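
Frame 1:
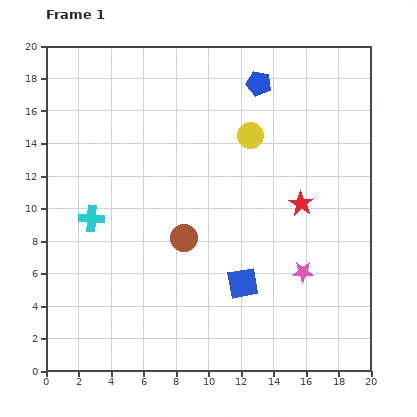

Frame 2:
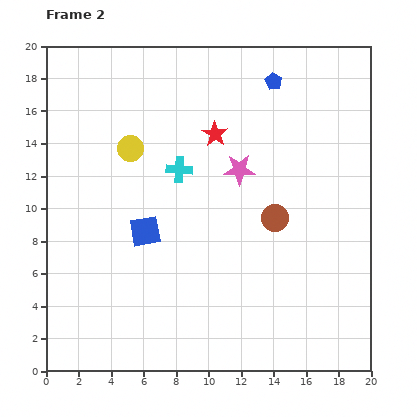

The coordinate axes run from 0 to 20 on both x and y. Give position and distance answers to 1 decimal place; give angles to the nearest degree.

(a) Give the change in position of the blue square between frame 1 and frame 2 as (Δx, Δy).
(-6.0, 3.2)

The blue square was at (12.1, 5.4) in frame 1 and (6.1, 8.6) in frame 2.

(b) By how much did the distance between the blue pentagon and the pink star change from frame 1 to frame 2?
-6.1

Distance in frame 1: 11.9. Distance in frame 2: 5.8.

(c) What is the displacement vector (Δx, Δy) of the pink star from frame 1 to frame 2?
(-3.9, 6.3)

The pink star was at (15.8, 6.1) in frame 1 and (11.9, 12.4) in frame 2.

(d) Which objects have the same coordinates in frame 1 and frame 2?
none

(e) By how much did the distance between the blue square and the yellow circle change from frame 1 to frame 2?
-3.9

Distance in frame 1: 9.1. Distance in frame 2: 5.2.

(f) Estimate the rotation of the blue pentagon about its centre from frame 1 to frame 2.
17° clockwise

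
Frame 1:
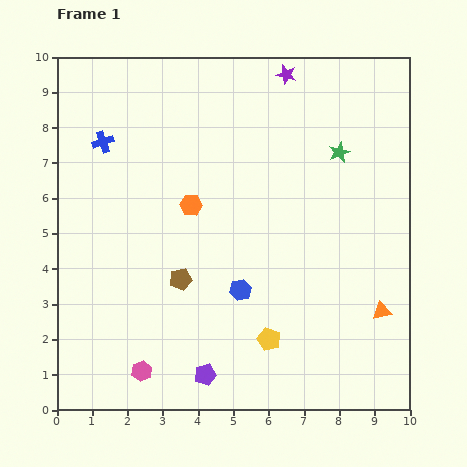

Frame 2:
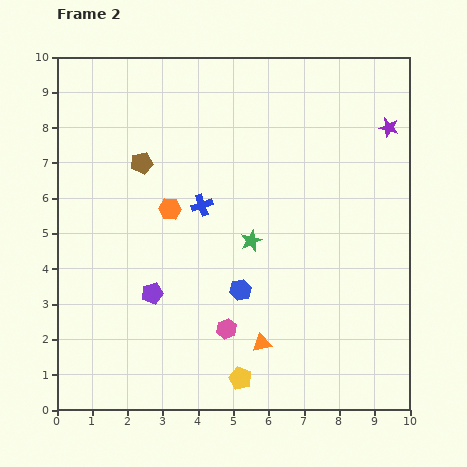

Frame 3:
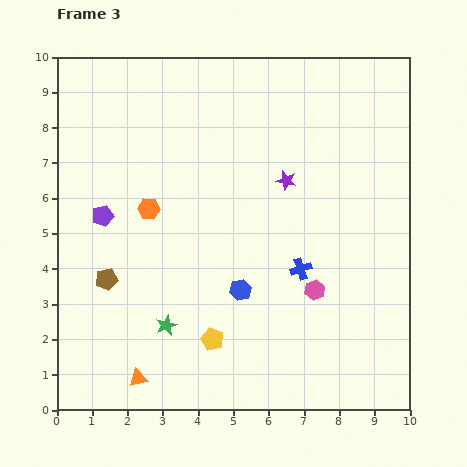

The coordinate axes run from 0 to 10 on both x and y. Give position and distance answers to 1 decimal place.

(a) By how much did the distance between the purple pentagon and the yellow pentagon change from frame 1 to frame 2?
+1.4

Distance in frame 1: 2.1. Distance in frame 2: 3.5.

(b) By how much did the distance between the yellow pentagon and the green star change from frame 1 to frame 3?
-4.3

Distance in frame 1: 5.7. Distance in frame 3: 1.4.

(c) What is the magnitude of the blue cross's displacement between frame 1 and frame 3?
6.7

The blue cross moved from (1.3, 7.6) to (6.9, 4.0), a distance of √(5.6² + 3.6²) ≈ 6.7.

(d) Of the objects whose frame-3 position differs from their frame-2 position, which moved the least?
the orange hexagon

(moved 0.6)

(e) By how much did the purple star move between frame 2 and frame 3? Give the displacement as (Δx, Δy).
(-2.9, -1.5)

The purple star was at (9.4, 8.0) in frame 2 and (6.5, 6.5) in frame 3.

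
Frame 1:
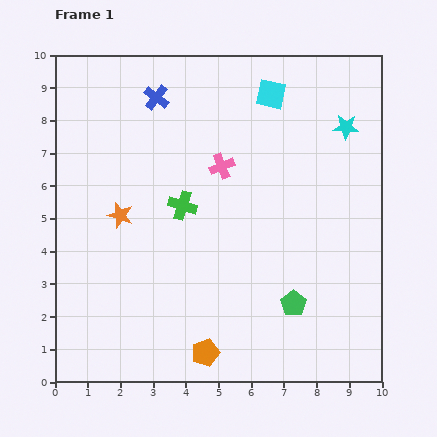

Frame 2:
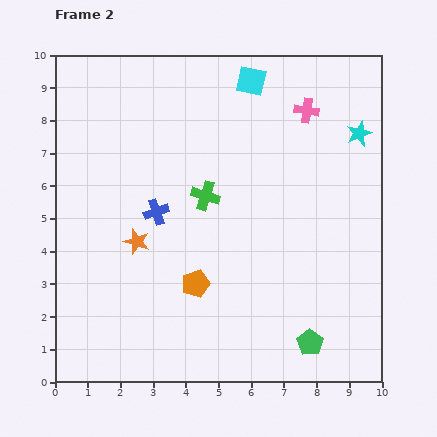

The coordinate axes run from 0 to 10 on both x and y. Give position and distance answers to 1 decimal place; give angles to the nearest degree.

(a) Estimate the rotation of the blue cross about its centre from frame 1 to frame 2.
34° clockwise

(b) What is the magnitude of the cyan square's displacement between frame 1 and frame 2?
0.7

The cyan square moved from (6.6, 8.8) to (6.0, 9.2), a distance of √(0.6² + 0.4²) ≈ 0.7.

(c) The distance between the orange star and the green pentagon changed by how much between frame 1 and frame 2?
+0.2

Distance in frame 1: 5.9. Distance in frame 2: 6.1.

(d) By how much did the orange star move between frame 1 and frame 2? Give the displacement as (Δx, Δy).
(0.5, -0.8)

The orange star was at (2.0, 5.1) in frame 1 and (2.5, 4.3) in frame 2.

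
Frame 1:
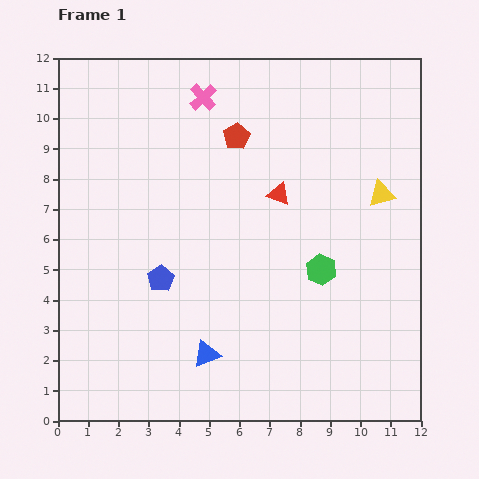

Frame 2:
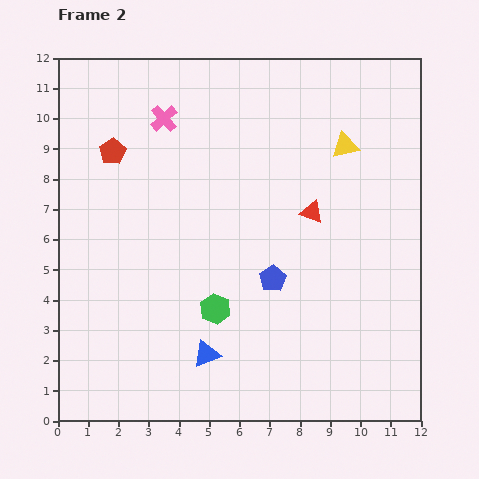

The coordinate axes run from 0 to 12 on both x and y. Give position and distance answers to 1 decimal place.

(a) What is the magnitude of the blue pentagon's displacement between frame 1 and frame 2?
3.7

The blue pentagon moved from (3.4, 4.7) to (7.1, 4.7), a distance of √(3.7² + 0.0²) ≈ 3.7.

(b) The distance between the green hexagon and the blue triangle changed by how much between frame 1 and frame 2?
-3.2

Distance in frame 1: 4.7. Distance in frame 2: 1.5.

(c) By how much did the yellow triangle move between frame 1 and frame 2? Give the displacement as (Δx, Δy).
(-1.2, 1.6)

The yellow triangle was at (10.7, 7.5) in frame 1 and (9.5, 9.1) in frame 2.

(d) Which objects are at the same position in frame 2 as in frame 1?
the blue triangle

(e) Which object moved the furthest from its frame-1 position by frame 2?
the red pentagon

(moved 4.1; next 3.7)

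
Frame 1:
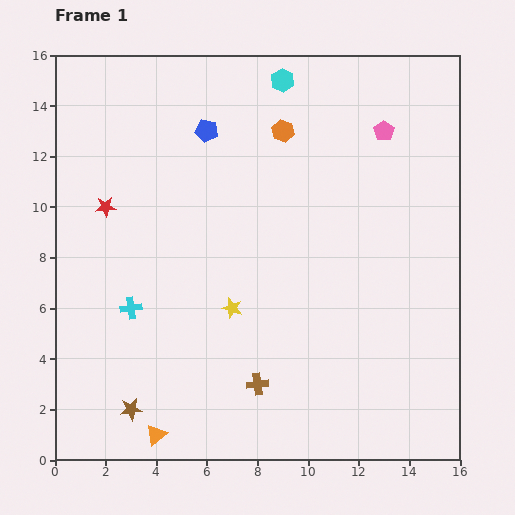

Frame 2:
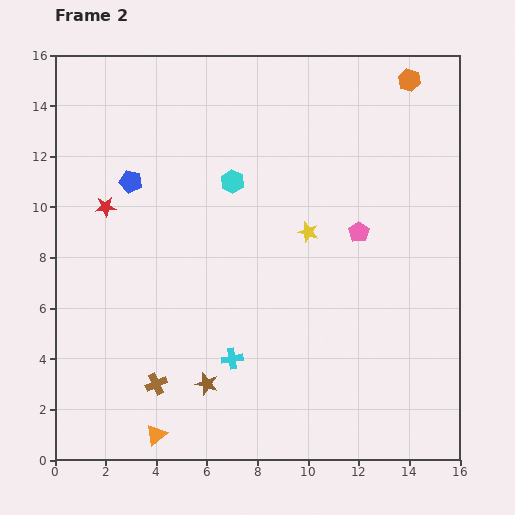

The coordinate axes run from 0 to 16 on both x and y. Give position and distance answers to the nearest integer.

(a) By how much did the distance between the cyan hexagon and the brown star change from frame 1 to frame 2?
-6

Distance in frame 1: 14. Distance in frame 2: 8.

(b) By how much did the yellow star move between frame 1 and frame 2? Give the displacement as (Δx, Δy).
(3, 3)

The yellow star was at (7, 6) in frame 1 and (10, 9) in frame 2.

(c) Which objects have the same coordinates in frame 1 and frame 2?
the red star, the orange triangle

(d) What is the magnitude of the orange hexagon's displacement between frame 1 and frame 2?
5

The orange hexagon moved from (9, 13) to (14, 15), a distance of √(5² + 2²) ≈ 5.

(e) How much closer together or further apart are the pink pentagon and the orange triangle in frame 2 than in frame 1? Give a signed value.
-4

Distance in frame 1: 15. Distance in frame 2: 11.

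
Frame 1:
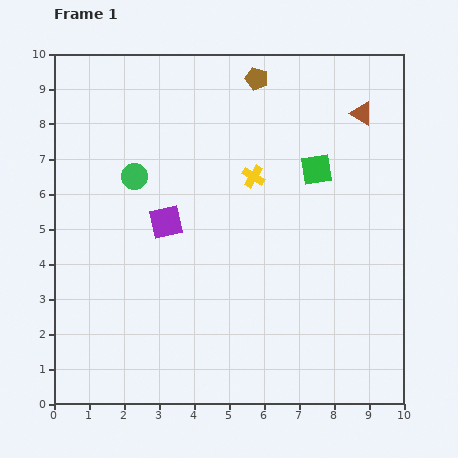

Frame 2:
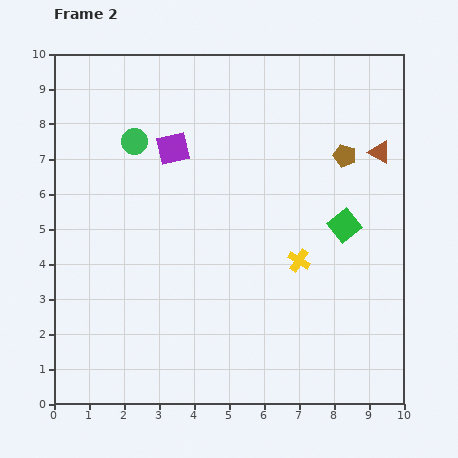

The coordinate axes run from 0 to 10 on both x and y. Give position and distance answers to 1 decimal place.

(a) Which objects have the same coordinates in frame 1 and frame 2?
none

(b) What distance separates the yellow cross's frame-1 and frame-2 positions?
2.7

The yellow cross moved from (5.7, 6.5) to (7.0, 4.1), a distance of √(1.3² + 2.4²) ≈ 2.7.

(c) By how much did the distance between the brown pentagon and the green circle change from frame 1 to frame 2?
+1.5

Distance in frame 1: 4.5. Distance in frame 2: 6.0.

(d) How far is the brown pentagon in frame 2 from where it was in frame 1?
3.3

The brown pentagon moved from (5.8, 9.3) to (8.3, 7.1), a distance of √(2.5² + 2.2²) ≈ 3.3.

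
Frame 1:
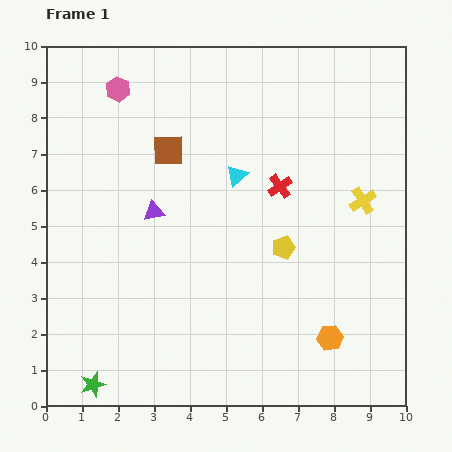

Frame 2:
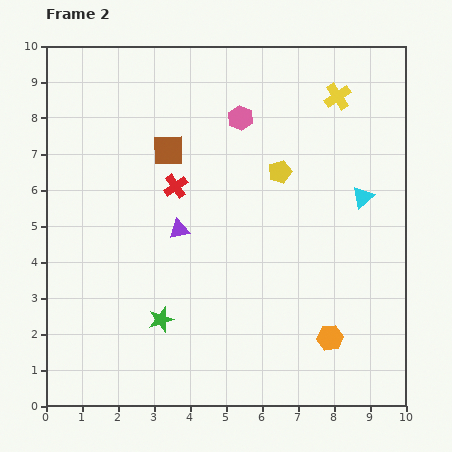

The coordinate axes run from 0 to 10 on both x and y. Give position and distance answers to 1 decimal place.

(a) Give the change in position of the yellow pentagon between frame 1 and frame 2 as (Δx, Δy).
(-0.1, 2.1)

The yellow pentagon was at (6.6, 4.4) in frame 1 and (6.5, 6.5) in frame 2.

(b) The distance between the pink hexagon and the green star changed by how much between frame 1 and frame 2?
-2.2

Distance in frame 1: 8.2. Distance in frame 2: 6.0.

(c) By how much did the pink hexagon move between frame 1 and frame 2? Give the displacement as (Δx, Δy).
(3.4, -0.8)

The pink hexagon was at (2.0, 8.8) in frame 1 and (5.4, 8.0) in frame 2.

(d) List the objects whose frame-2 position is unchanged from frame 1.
the orange hexagon, the brown square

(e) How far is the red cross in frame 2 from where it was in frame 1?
2.9

The red cross moved from (6.5, 6.1) to (3.6, 6.1), a distance of √(2.9² + 0.0²) ≈ 2.9.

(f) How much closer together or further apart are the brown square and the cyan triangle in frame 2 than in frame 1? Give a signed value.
+3.6

Distance in frame 1: 2.0. Distance in frame 2: 5.6.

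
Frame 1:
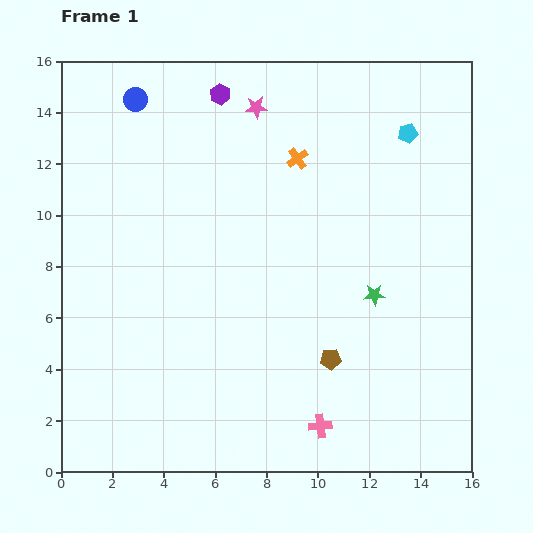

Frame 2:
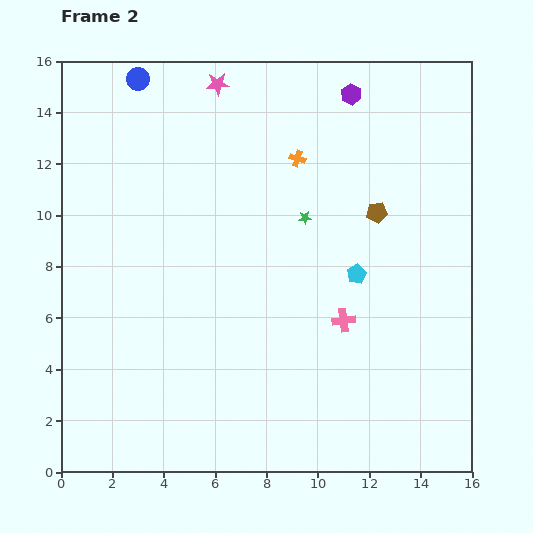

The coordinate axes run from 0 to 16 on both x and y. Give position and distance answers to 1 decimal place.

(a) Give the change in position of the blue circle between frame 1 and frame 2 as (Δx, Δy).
(0.1, 0.8)

The blue circle was at (2.9, 14.5) in frame 1 and (3.0, 15.3) in frame 2.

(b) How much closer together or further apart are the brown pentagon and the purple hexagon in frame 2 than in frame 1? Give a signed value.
-6.5

Distance in frame 1: 11.2. Distance in frame 2: 4.7.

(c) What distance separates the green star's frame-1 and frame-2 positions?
4.0

The green star moved from (12.2, 6.9) to (9.5, 9.9), a distance of √(2.7² + 3.0²) ≈ 4.0.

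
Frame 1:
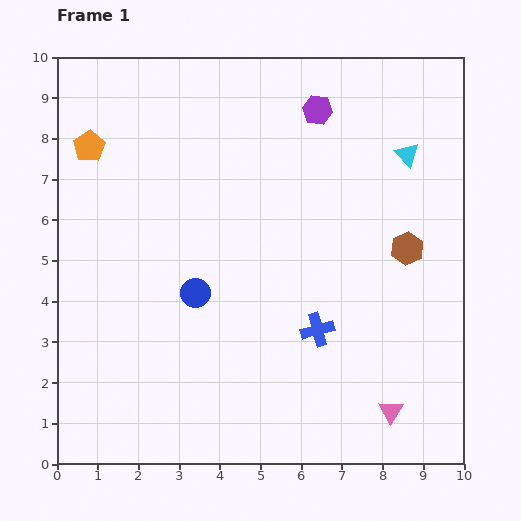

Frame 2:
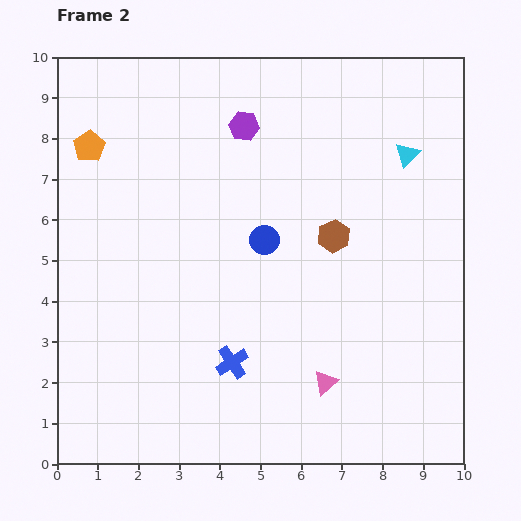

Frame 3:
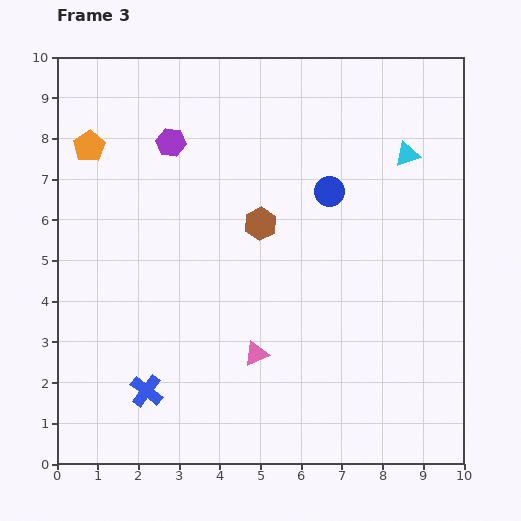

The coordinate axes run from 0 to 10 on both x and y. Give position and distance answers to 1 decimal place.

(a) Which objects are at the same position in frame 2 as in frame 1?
the orange pentagon, the cyan triangle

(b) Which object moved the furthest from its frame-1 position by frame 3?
the blue cross

(moved 4.5; next 4.1)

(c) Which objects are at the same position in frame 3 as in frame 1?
the orange pentagon, the cyan triangle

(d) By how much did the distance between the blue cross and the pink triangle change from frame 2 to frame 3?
+0.4

Distance in frame 2: 2.4. Distance in frame 3: 2.8.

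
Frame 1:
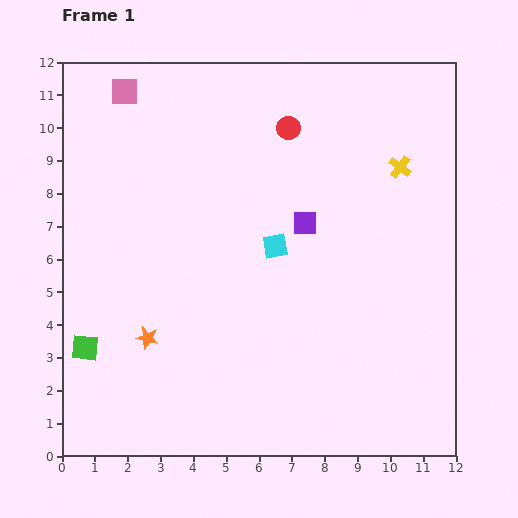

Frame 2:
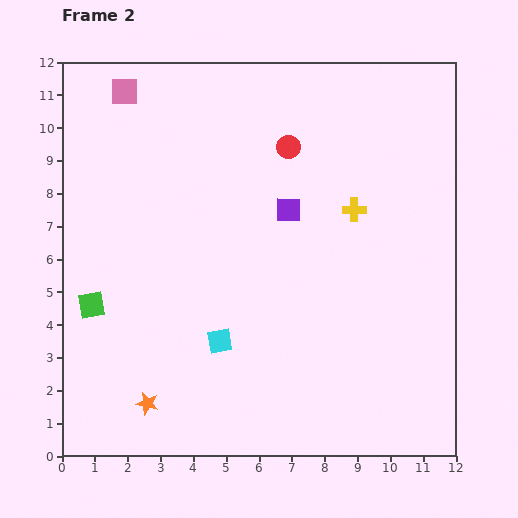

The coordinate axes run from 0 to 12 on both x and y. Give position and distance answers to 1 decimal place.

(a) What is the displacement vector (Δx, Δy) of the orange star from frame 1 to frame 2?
(0.0, -2.0)

The orange star was at (2.6, 3.6) in frame 1 and (2.6, 1.6) in frame 2.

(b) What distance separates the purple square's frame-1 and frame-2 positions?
0.6

The purple square moved from (7.4, 7.1) to (6.9, 7.5), a distance of √(0.5² + 0.4²) ≈ 0.6.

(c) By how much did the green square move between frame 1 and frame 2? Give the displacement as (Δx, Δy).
(0.2, 1.3)

The green square was at (0.7, 3.3) in frame 1 and (0.9, 4.6) in frame 2.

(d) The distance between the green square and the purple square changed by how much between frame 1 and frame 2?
-1.0

Distance in frame 1: 7.7. Distance in frame 2: 6.7.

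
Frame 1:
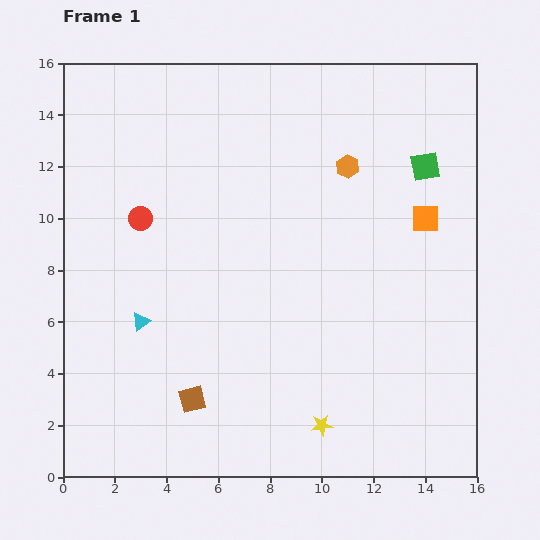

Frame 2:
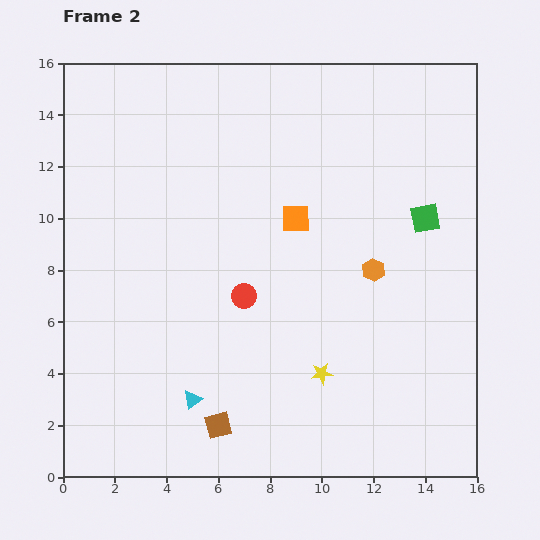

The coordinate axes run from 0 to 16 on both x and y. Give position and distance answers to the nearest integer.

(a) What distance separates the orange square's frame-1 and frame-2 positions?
5

The orange square moved from (14, 10) to (9, 10), a distance of √(5² + 0²) ≈ 5.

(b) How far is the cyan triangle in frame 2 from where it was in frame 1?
4

The cyan triangle moved from (3, 6) to (5, 3), a distance of √(2² + 3²) ≈ 4.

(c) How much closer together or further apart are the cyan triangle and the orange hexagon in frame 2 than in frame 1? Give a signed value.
-1

Distance in frame 1: 10. Distance in frame 2: 9.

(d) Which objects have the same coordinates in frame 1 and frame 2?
none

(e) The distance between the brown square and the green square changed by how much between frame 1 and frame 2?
-2

Distance in frame 1: 13. Distance in frame 2: 11.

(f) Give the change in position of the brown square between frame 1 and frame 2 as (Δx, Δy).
(1, -1)

The brown square was at (5, 3) in frame 1 and (6, 2) in frame 2.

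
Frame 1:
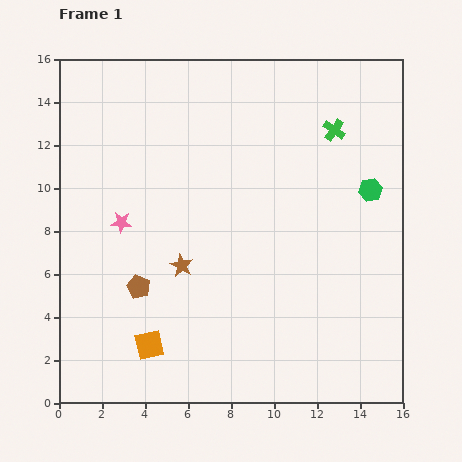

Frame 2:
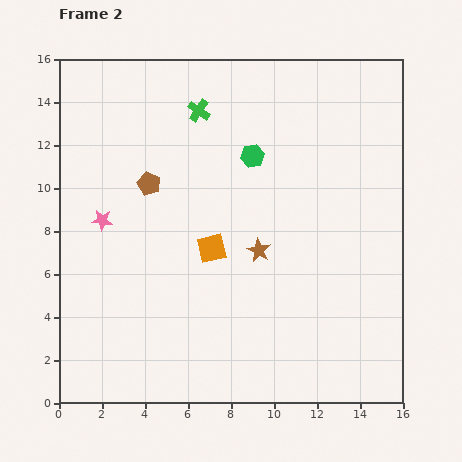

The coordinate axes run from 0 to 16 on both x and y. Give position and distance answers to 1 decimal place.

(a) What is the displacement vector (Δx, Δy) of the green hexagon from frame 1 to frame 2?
(-5.5, 1.6)

The green hexagon was at (14.5, 9.9) in frame 1 and (9.0, 11.5) in frame 2.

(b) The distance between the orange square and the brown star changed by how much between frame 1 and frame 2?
-1.8

Distance in frame 1: 4.0. Distance in frame 2: 2.2.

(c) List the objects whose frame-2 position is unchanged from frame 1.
none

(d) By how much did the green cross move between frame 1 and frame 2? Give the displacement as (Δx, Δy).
(-6.3, 0.9)

The green cross was at (12.8, 12.7) in frame 1 and (6.5, 13.6) in frame 2.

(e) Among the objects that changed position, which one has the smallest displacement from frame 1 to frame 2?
the pink star

(moved 0.9)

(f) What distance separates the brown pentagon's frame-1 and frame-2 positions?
4.8

The brown pentagon moved from (3.7, 5.4) to (4.2, 10.2), a distance of √(0.5² + 4.8²) ≈ 4.8.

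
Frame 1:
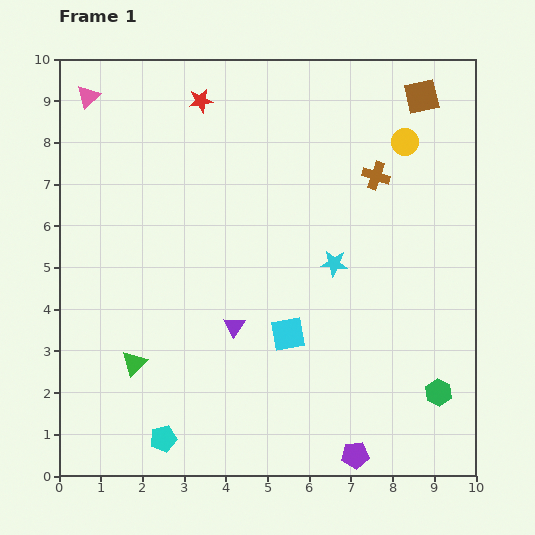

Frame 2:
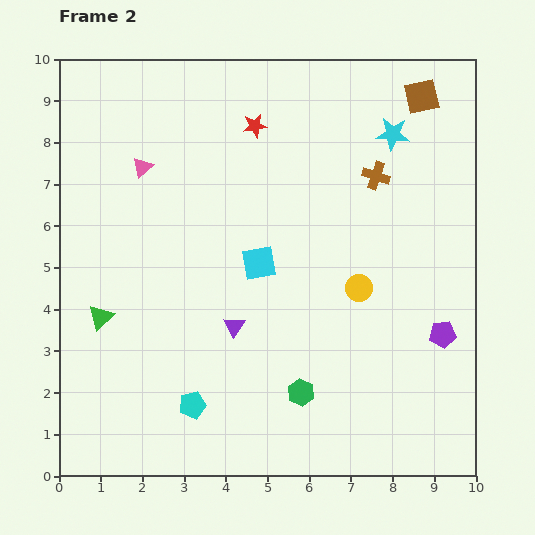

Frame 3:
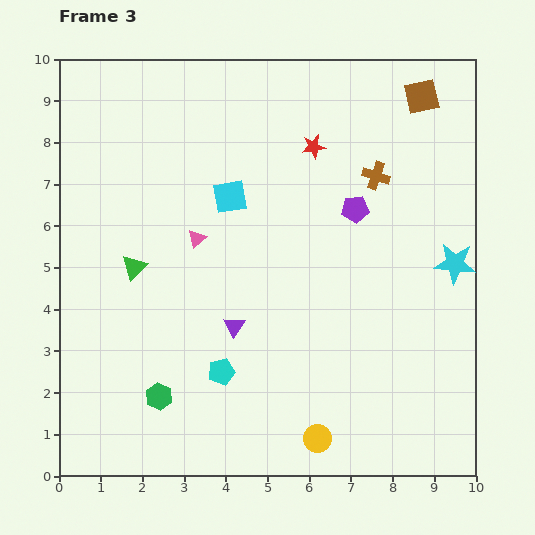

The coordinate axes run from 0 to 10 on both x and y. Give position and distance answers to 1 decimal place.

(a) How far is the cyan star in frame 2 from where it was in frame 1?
3.4

The cyan star moved from (6.6, 5.1) to (8.0, 8.2), a distance of √(1.4² + 3.1²) ≈ 3.4.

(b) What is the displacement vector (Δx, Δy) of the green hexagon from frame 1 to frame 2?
(-3.3, 0.0)

The green hexagon was at (9.1, 2.0) in frame 1 and (5.8, 2.0) in frame 2.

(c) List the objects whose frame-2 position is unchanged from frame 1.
the brown cross, the brown square, the purple triangle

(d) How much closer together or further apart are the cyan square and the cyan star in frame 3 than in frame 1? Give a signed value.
+3.6

Distance in frame 1: 2.0. Distance in frame 3: 5.6.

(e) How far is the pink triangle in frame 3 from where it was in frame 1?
4.3

The pink triangle moved from (0.7, 9.1) to (3.3, 5.7), a distance of √(2.6² + 3.4²) ≈ 4.3.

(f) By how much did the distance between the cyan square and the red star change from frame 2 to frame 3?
-1.0

Distance in frame 2: 3.3. Distance in frame 3: 2.3.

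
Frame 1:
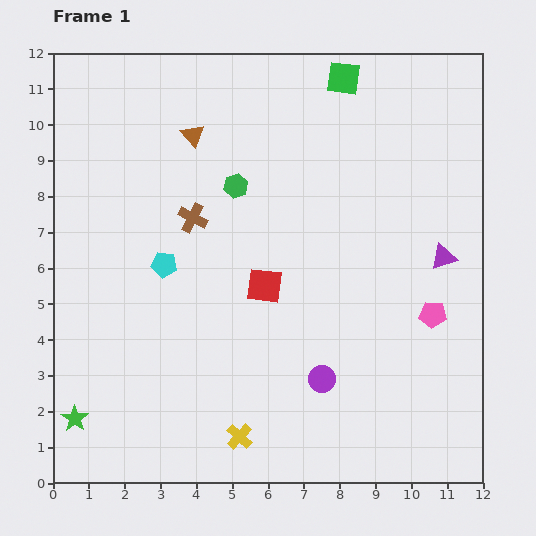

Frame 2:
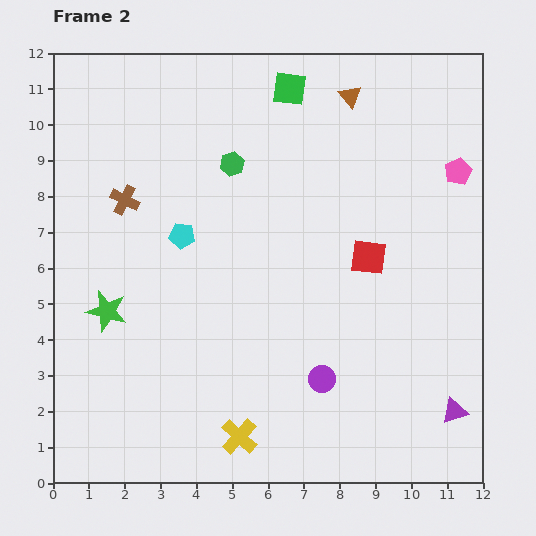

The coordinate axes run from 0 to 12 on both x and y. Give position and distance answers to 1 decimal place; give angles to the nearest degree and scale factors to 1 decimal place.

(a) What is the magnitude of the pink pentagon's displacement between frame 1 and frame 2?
4.1

The pink pentagon moved from (10.6, 4.7) to (11.3, 8.7), a distance of √(0.7² + 4.0²) ≈ 4.1.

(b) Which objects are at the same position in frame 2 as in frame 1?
the yellow cross, the purple circle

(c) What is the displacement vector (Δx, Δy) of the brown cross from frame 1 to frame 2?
(-1.9, 0.5)

The brown cross was at (3.9, 7.4) in frame 1 and (2.0, 7.9) in frame 2.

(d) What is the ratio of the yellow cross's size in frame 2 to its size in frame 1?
1.4×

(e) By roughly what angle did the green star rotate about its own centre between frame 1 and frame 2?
21° counter-clockwise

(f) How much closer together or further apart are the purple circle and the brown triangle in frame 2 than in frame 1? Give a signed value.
+0.2

Distance in frame 1: 7.7. Distance in frame 2: 7.9.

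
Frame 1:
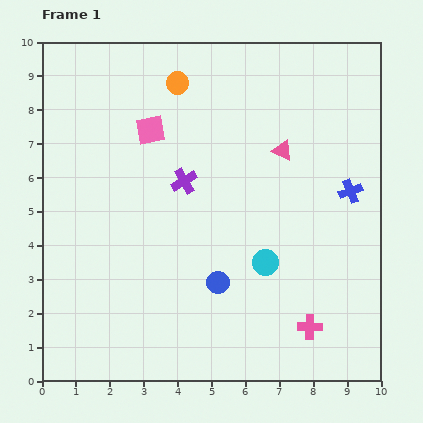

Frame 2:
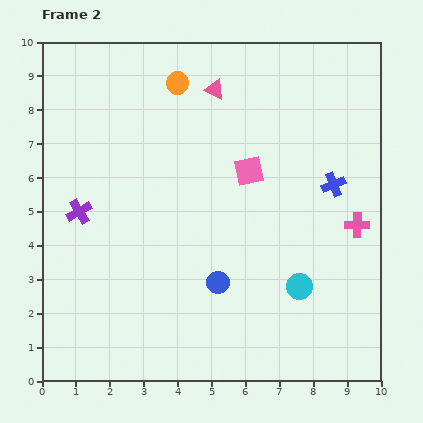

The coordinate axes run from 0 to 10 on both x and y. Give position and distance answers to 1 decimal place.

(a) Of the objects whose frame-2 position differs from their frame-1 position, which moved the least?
the blue cross

(moved 0.5)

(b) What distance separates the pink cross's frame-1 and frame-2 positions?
3.3

The pink cross moved from (7.9, 1.6) to (9.3, 4.6), a distance of √(1.4² + 3.0²) ≈ 3.3.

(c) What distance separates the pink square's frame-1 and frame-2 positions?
3.1

The pink square moved from (3.2, 7.4) to (6.1, 6.2), a distance of √(2.9² + 1.2²) ≈ 3.1.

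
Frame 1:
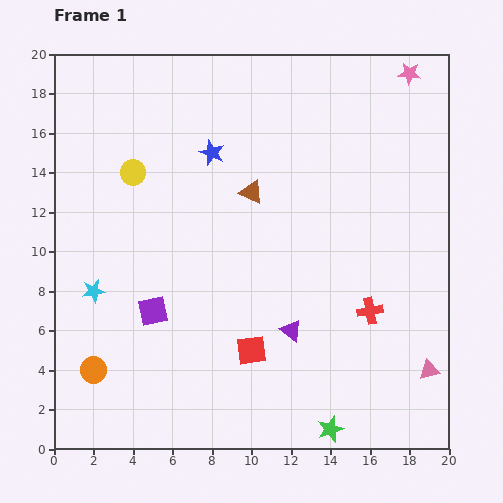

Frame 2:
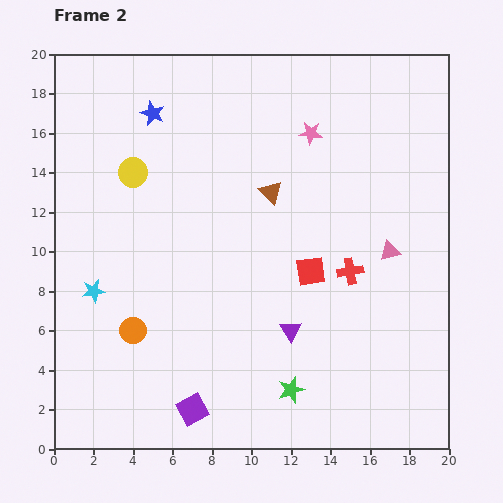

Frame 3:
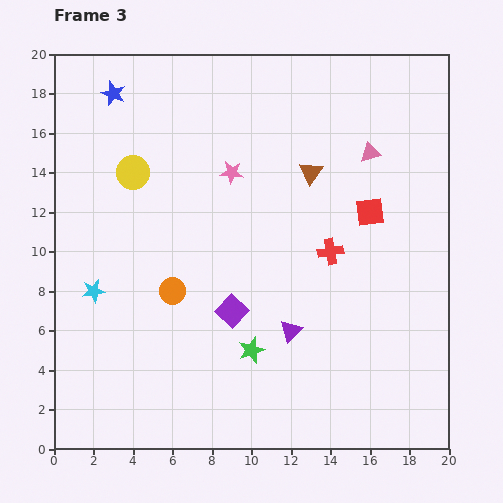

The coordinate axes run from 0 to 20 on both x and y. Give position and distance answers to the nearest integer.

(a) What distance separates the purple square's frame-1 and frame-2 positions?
5

The purple square moved from (5, 7) to (7, 2), a distance of √(2² + 5²) ≈ 5.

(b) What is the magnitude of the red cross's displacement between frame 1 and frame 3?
4

The red cross moved from (16, 7) to (14, 10), a distance of √(2² + 3²) ≈ 4.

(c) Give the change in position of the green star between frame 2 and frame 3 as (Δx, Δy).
(-2, 2)

The green star was at (12, 3) in frame 2 and (10, 5) in frame 3.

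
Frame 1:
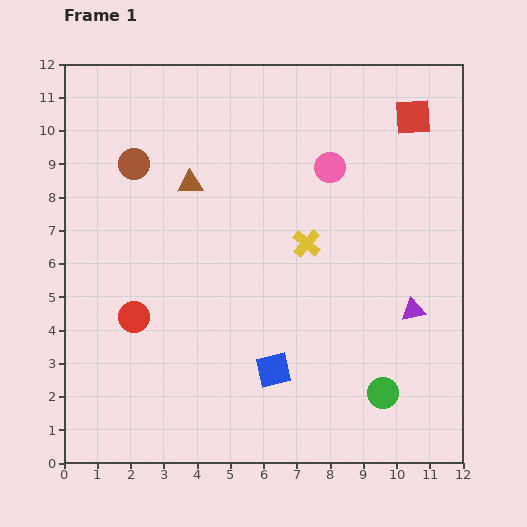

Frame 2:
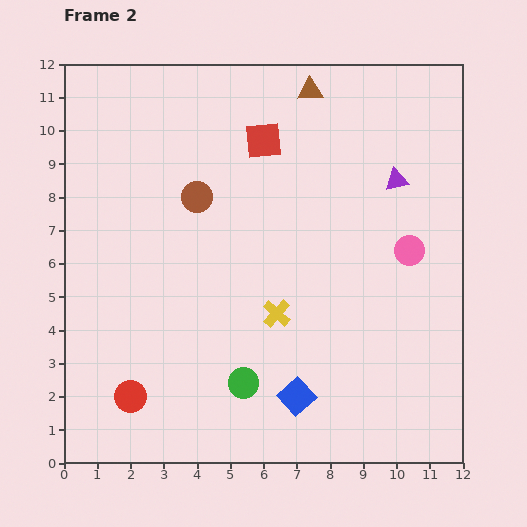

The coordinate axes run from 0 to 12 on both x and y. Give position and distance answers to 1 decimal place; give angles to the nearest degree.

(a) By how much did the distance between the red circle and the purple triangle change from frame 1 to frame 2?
+1.9

Distance in frame 1: 8.4. Distance in frame 2: 10.3.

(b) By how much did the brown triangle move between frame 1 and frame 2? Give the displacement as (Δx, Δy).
(3.6, 2.8)

The brown triangle was at (3.8, 8.4) in frame 1 and (7.4, 11.2) in frame 2.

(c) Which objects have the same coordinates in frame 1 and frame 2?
none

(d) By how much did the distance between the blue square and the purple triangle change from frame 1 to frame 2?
+2.6

Distance in frame 1: 4.6. Distance in frame 2: 7.2.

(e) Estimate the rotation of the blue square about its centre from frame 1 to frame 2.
29° counter-clockwise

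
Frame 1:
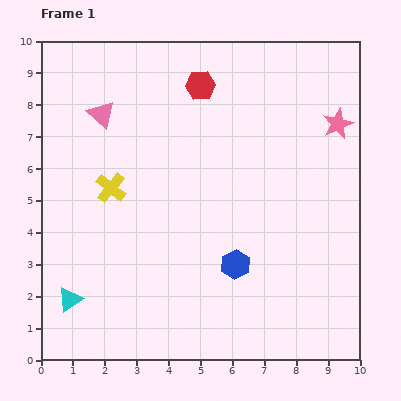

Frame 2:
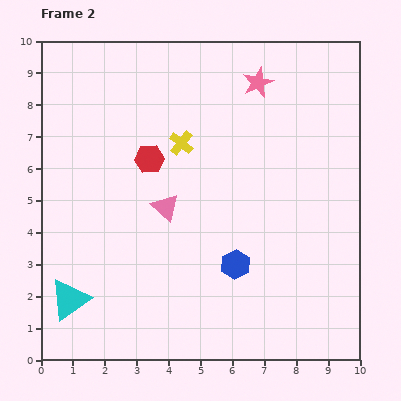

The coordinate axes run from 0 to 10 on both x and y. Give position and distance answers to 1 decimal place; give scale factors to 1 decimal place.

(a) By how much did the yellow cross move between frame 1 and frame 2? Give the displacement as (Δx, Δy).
(2.2, 1.4)

The yellow cross was at (2.2, 5.4) in frame 1 and (4.4, 6.8) in frame 2.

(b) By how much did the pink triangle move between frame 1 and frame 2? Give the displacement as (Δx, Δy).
(2.0, -2.9)

The pink triangle was at (1.9, 7.7) in frame 1 and (3.9, 4.8) in frame 2.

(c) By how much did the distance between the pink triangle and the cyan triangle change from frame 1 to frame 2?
-1.7

Distance in frame 1: 5.9. Distance in frame 2: 4.2.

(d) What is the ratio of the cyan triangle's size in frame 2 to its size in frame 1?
1.7×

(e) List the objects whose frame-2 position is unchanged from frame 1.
the cyan triangle, the blue hexagon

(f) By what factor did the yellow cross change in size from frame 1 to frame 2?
0.8×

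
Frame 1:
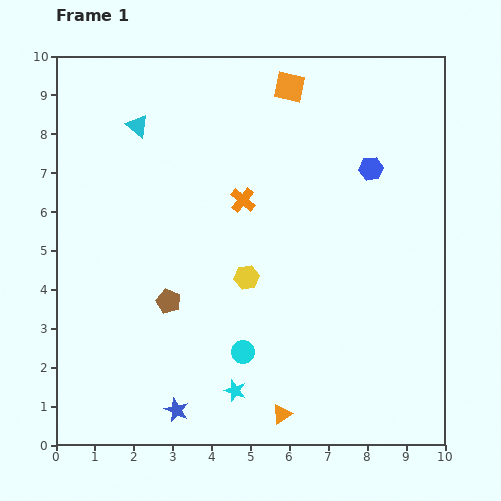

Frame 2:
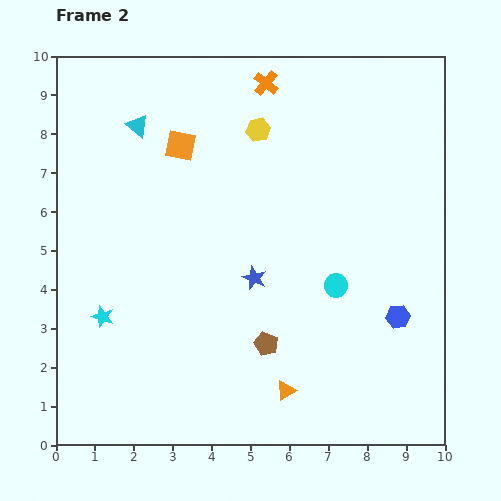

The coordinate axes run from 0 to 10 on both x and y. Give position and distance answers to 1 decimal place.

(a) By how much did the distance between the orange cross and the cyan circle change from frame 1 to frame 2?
+1.6

Distance in frame 1: 3.9. Distance in frame 2: 5.5.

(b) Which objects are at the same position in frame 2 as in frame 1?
the cyan triangle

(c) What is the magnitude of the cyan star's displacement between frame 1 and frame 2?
3.9

The cyan star moved from (4.6, 1.4) to (1.2, 3.3), a distance of √(3.4² + 1.9²) ≈ 3.9.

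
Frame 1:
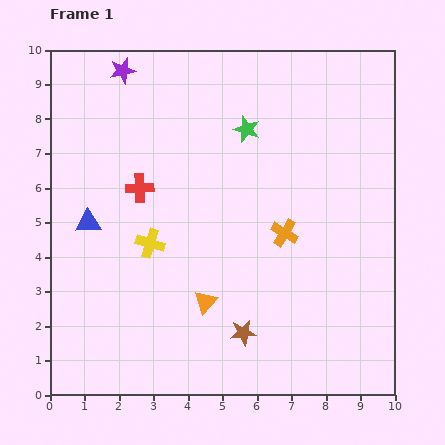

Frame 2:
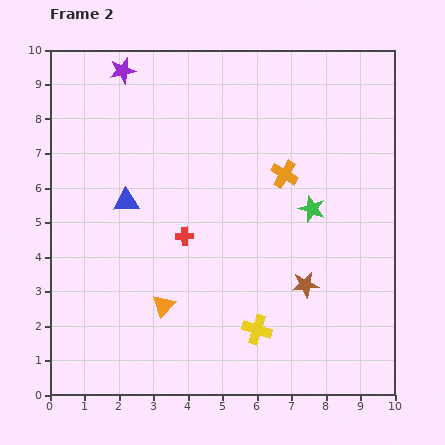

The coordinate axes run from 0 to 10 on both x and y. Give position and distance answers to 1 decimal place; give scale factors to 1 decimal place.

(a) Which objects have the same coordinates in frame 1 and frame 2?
the purple star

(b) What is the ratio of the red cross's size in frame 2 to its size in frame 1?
0.7×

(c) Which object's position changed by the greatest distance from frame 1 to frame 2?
the yellow cross

(moved 4.0; next 3.0)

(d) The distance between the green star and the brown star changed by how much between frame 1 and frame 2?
-3.7

Distance in frame 1: 5.9. Distance in frame 2: 2.2.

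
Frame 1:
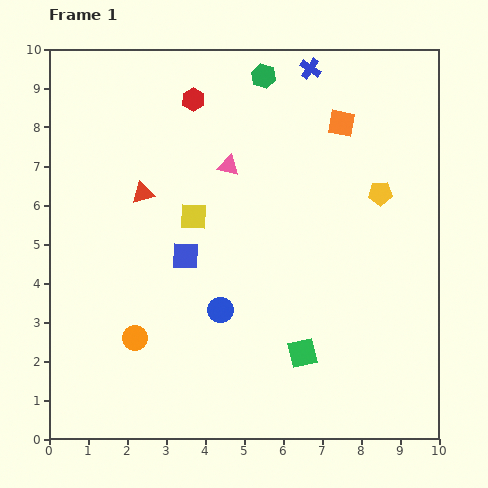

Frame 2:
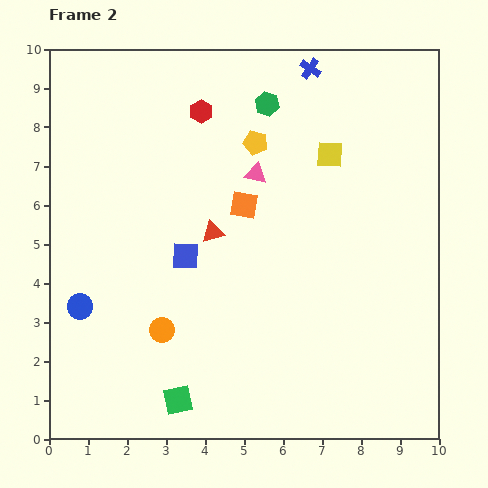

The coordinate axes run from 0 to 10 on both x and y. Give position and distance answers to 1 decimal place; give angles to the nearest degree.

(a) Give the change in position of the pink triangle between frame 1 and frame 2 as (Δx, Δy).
(0.7, -0.2)

The pink triangle was at (4.6, 7.0) in frame 1 and (5.3, 6.8) in frame 2.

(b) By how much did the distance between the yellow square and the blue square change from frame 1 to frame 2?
+3.5

Distance in frame 1: 1.0. Distance in frame 2: 4.5.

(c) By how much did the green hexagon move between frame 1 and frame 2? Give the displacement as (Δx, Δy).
(0.1, -0.7)

The green hexagon was at (5.5, 9.3) in frame 1 and (5.6, 8.6) in frame 2.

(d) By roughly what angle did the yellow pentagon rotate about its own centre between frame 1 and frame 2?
15° clockwise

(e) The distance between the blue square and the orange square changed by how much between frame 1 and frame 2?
-3.2

Distance in frame 1: 5.2. Distance in frame 2: 2.0.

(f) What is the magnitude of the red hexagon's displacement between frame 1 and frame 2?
0.4

The red hexagon moved from (3.7, 8.7) to (3.9, 8.4), a distance of √(0.2² + 0.3²) ≈ 0.4.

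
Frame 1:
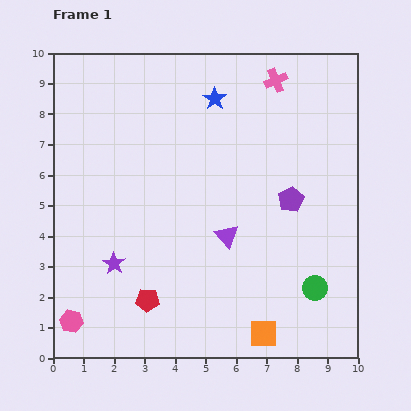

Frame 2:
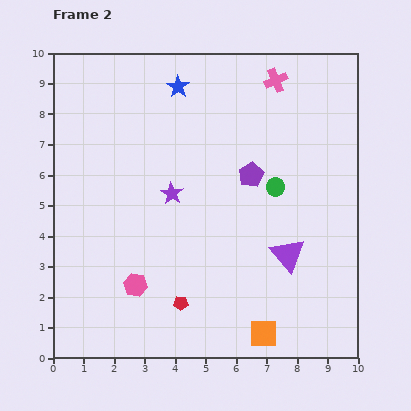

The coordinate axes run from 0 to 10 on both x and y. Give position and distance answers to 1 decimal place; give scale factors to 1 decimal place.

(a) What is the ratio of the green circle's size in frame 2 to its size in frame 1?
0.8×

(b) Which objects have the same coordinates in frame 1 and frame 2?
the pink cross, the orange square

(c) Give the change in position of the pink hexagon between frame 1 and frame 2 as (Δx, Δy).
(2.1, 1.2)

The pink hexagon was at (0.6, 1.2) in frame 1 and (2.7, 2.4) in frame 2.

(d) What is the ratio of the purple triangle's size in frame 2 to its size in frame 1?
1.4×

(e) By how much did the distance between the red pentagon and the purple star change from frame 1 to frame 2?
+2.0

Distance in frame 1: 1.6. Distance in frame 2: 3.6.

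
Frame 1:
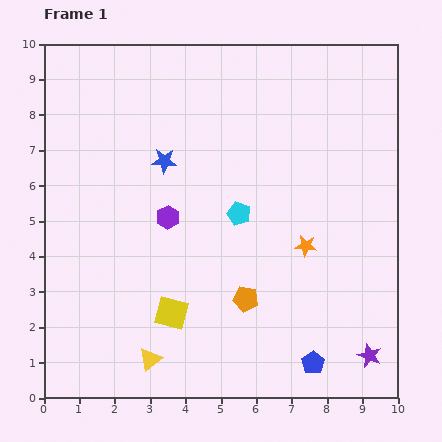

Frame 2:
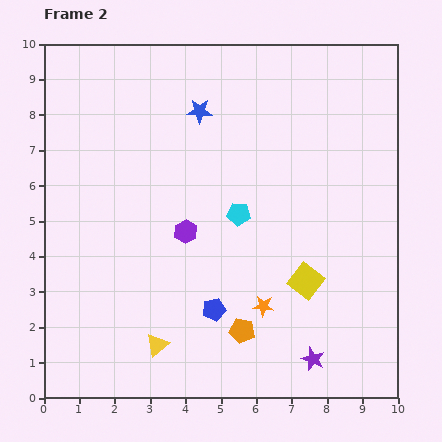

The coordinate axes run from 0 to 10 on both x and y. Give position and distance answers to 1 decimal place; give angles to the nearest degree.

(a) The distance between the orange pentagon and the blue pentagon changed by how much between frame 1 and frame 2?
-1.6

Distance in frame 1: 2.6. Distance in frame 2: 1.0.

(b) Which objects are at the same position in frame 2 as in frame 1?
the cyan pentagon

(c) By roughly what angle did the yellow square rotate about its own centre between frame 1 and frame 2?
24° clockwise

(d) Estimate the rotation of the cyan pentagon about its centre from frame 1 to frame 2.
16° counter-clockwise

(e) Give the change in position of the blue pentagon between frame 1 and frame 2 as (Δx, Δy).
(-2.8, 1.5)

The blue pentagon was at (7.6, 1.0) in frame 1 and (4.8, 2.5) in frame 2.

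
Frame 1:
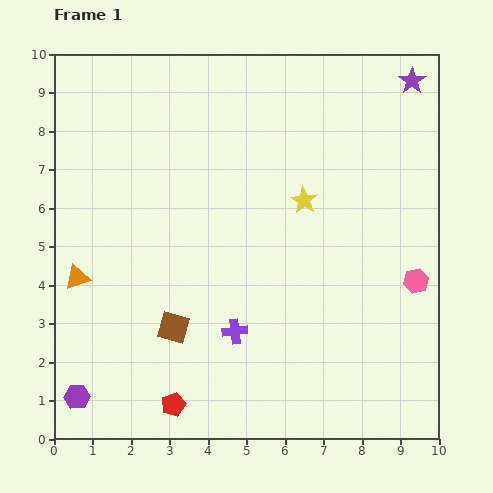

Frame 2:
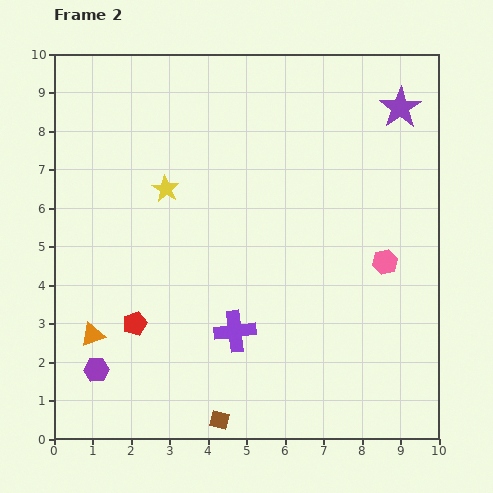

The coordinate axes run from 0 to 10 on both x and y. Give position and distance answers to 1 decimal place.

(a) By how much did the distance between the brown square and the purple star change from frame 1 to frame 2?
+0.5

Distance in frame 1: 8.9. Distance in frame 2: 9.4.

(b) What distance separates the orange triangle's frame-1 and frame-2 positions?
1.6

The orange triangle moved from (0.6, 4.2) to (1.0, 2.7), a distance of √(0.4² + 1.5²) ≈ 1.6.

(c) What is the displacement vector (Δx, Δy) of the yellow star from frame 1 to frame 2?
(-3.6, 0.3)

The yellow star was at (6.5, 6.2) in frame 1 and (2.9, 6.5) in frame 2.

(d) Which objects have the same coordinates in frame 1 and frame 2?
the purple cross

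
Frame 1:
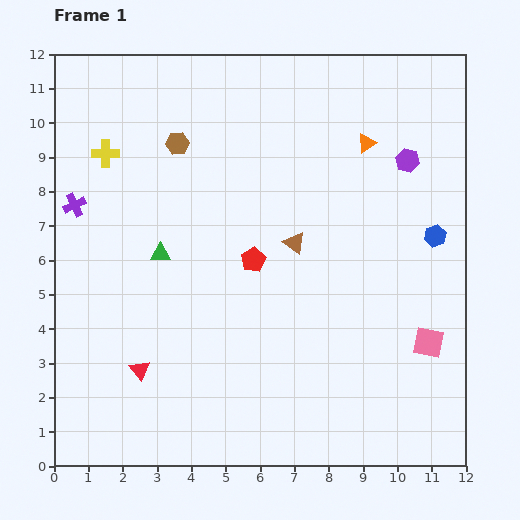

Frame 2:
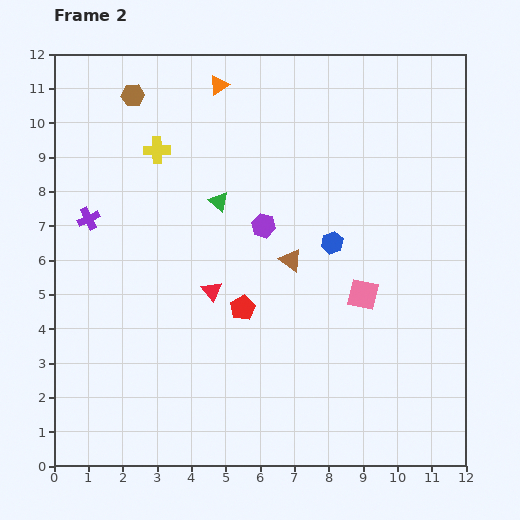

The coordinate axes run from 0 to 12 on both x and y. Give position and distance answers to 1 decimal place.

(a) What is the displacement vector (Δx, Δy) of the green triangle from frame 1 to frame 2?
(1.7, 1.5)

The green triangle was at (3.1, 6.2) in frame 1 and (4.8, 7.7) in frame 2.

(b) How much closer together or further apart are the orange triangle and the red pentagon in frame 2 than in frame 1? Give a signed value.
+1.8

Distance in frame 1: 4.7. Distance in frame 2: 6.5.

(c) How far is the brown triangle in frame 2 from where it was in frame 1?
0.5

The brown triangle moved from (7.0, 6.5) to (6.9, 6.0), a distance of √(0.1² + 0.5²) ≈ 0.5.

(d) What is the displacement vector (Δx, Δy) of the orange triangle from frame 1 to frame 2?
(-4.3, 1.7)

The orange triangle was at (9.1, 9.4) in frame 1 and (4.8, 11.1) in frame 2.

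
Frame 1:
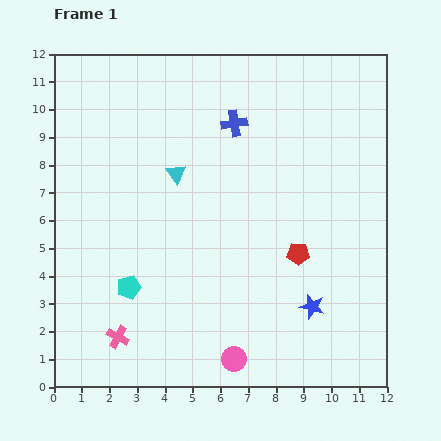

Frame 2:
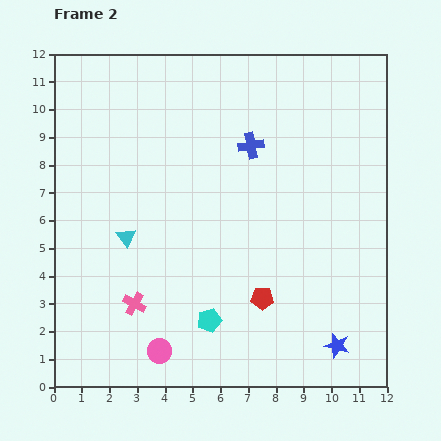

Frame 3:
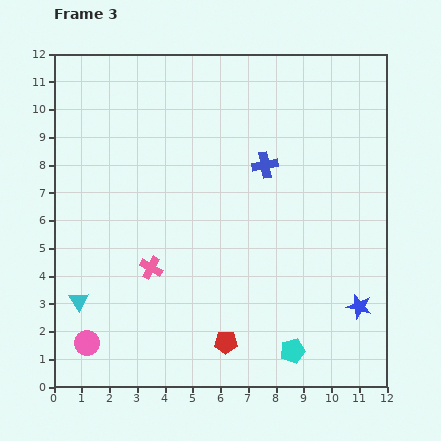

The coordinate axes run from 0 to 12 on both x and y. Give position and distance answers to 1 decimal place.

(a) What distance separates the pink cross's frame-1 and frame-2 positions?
1.3

The pink cross moved from (2.3, 1.8) to (2.9, 3.0), a distance of √(0.6² + 1.2²) ≈ 1.3.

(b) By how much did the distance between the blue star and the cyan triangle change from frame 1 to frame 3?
+3.2

Distance in frame 1: 6.9. Distance in frame 3: 10.1.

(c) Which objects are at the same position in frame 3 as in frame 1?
none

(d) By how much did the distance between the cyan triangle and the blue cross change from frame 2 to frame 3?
+2.7

Distance in frame 2: 5.6. Distance in frame 3: 8.3.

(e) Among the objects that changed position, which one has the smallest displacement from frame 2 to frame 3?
the blue cross

(moved 0.9)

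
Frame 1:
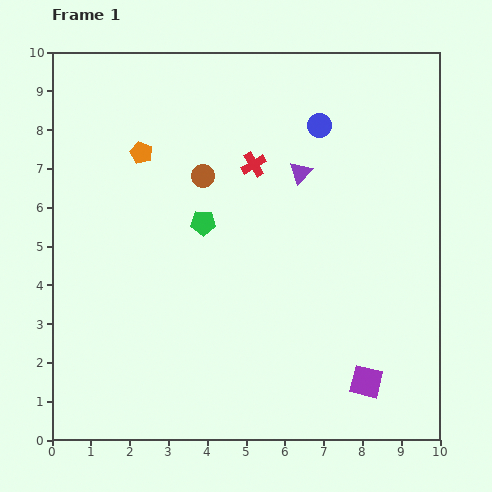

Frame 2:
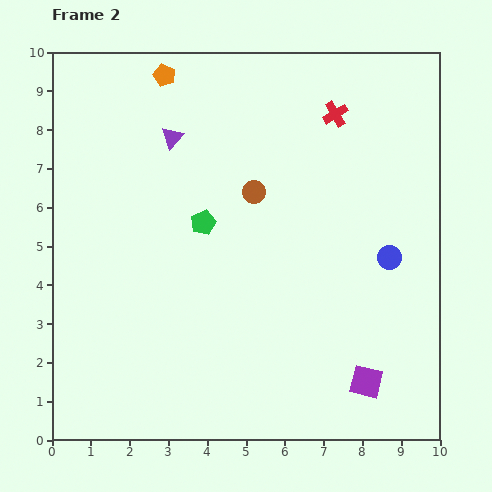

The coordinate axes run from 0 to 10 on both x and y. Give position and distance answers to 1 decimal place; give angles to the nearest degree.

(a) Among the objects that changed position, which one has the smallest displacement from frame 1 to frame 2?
the brown circle

(moved 1.4)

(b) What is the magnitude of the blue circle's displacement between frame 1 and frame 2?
3.8

The blue circle moved from (6.9, 8.1) to (8.7, 4.7), a distance of √(1.8² + 3.4²) ≈ 3.8.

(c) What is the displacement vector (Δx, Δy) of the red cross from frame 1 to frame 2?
(2.1, 1.3)

The red cross was at (5.2, 7.1) in frame 1 and (7.3, 8.4) in frame 2.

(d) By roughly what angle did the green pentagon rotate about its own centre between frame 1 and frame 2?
24° counter-clockwise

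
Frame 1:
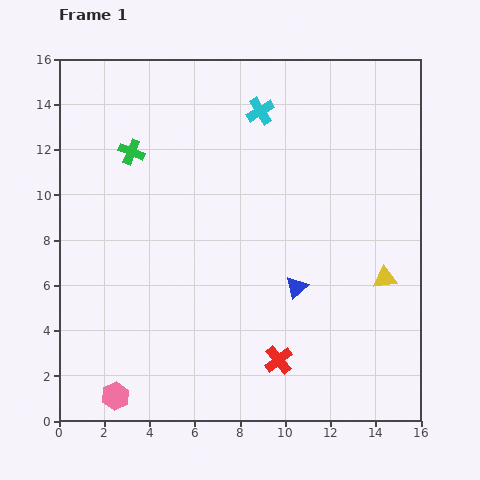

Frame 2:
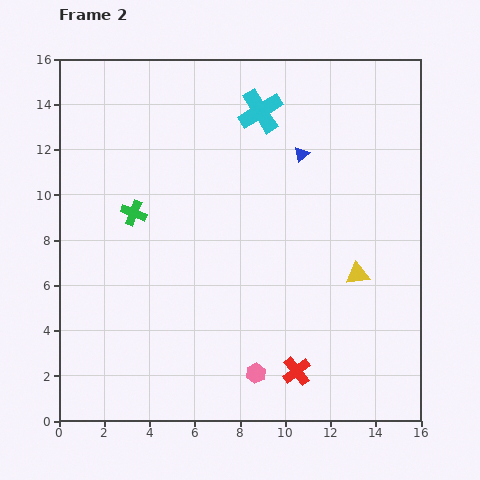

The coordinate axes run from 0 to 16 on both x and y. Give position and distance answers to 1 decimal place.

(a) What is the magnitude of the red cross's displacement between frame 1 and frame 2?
0.9

The red cross moved from (9.7, 2.7) to (10.5, 2.2), a distance of √(0.8² + 0.5²) ≈ 0.9.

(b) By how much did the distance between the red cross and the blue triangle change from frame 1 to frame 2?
+6.3

Distance in frame 1: 3.3. Distance in frame 2: 9.6.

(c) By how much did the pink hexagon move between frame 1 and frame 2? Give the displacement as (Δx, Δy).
(6.2, 1.0)

The pink hexagon was at (2.5, 1.1) in frame 1 and (8.7, 2.1) in frame 2.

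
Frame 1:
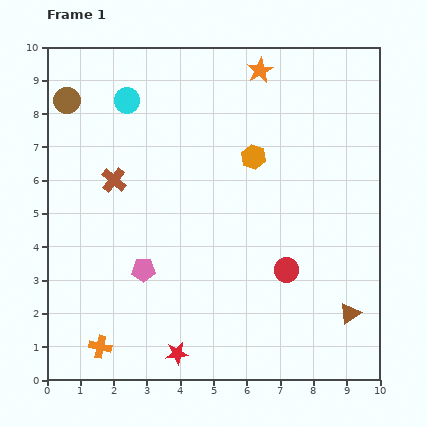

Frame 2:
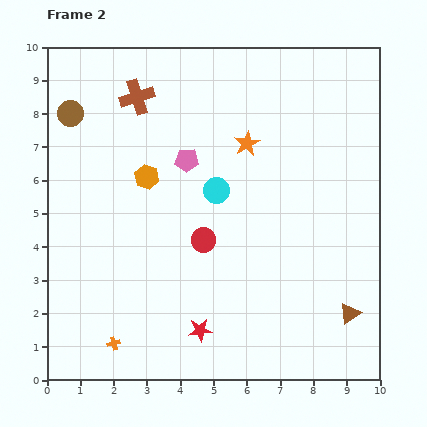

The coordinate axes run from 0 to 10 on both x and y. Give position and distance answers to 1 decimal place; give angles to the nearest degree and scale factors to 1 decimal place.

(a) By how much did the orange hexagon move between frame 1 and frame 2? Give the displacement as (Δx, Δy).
(-3.2, -0.6)

The orange hexagon was at (6.2, 6.7) in frame 1 and (3.0, 6.1) in frame 2.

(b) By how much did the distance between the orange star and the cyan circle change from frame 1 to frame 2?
-2.4

Distance in frame 1: 4.1. Distance in frame 2: 1.7.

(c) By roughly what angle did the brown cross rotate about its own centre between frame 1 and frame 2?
33° clockwise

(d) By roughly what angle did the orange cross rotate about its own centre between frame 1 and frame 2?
26° counter-clockwise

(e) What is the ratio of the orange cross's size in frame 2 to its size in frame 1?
0.6×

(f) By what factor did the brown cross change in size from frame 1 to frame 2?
1.4×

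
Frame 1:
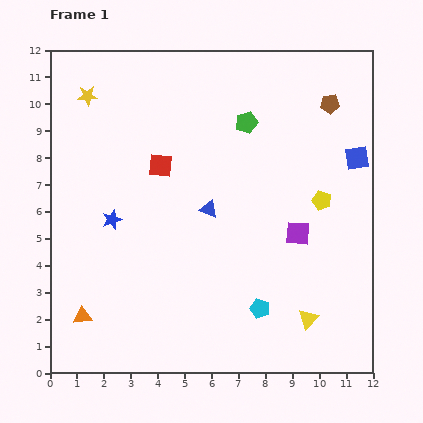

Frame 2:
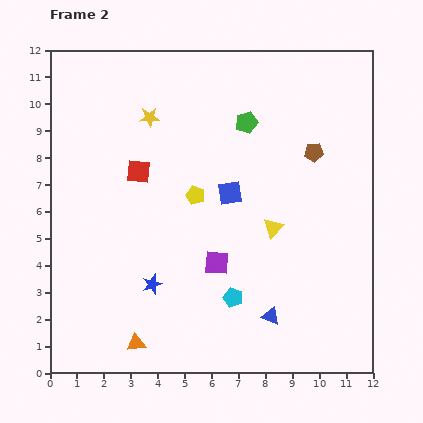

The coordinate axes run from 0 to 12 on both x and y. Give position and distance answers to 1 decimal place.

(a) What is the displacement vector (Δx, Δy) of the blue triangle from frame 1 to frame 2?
(2.3, -4.0)

The blue triangle was at (5.9, 6.1) in frame 1 and (8.2, 2.1) in frame 2.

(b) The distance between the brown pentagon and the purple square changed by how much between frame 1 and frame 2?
+0.6

Distance in frame 1: 4.9. Distance in frame 2: 5.5.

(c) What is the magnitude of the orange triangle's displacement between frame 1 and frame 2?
2.2

The orange triangle moved from (1.2, 2.1) to (3.2, 1.1), a distance of √(2.0² + 1.0²) ≈ 2.2.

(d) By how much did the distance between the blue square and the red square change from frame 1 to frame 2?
-3.8

Distance in frame 1: 7.3. Distance in frame 2: 3.5.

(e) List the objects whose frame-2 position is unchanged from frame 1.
the green pentagon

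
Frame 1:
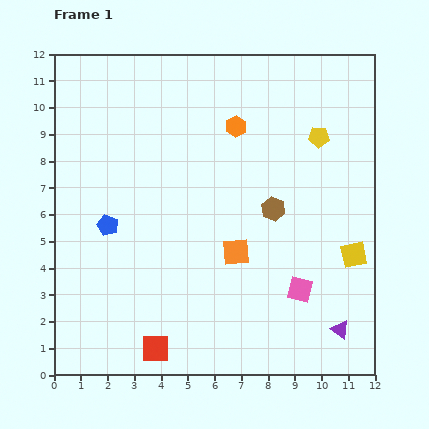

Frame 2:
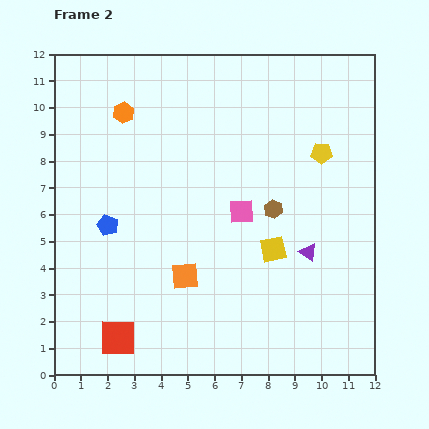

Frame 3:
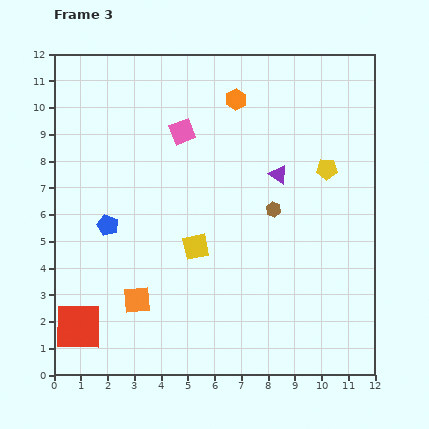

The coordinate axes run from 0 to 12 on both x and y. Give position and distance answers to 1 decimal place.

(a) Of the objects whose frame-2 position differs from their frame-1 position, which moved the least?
the yellow pentagon

(moved 0.6)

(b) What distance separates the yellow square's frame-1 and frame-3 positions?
5.9

The yellow square moved from (11.2, 4.5) to (5.3, 4.8), a distance of √(5.9² + 0.3²) ≈ 5.9.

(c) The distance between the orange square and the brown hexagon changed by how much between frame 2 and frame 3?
+2.0

Distance in frame 2: 4.1. Distance in frame 3: 6.1.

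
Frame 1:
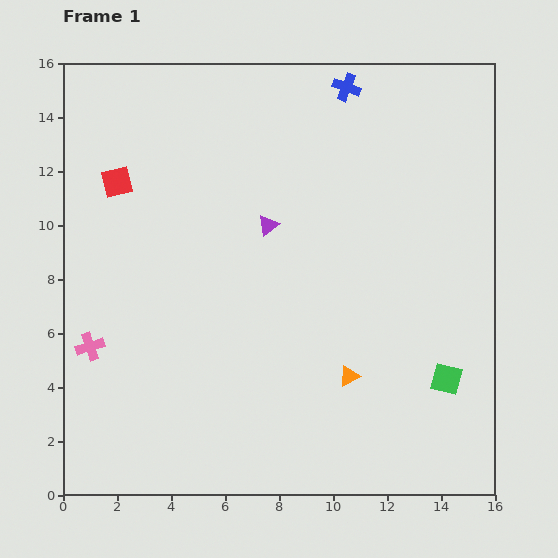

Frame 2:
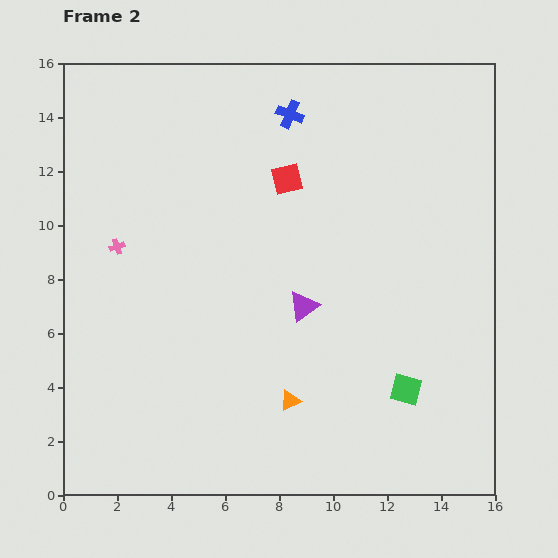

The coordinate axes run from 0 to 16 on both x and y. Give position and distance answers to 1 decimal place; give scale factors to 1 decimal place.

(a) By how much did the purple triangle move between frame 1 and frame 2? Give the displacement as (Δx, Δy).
(1.3, -3.0)

The purple triangle was at (7.6, 10.0) in frame 1 and (8.9, 7.0) in frame 2.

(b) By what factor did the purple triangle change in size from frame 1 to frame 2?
1.5×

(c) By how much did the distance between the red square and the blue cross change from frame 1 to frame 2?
-6.8

Distance in frame 1: 9.2. Distance in frame 2: 2.4.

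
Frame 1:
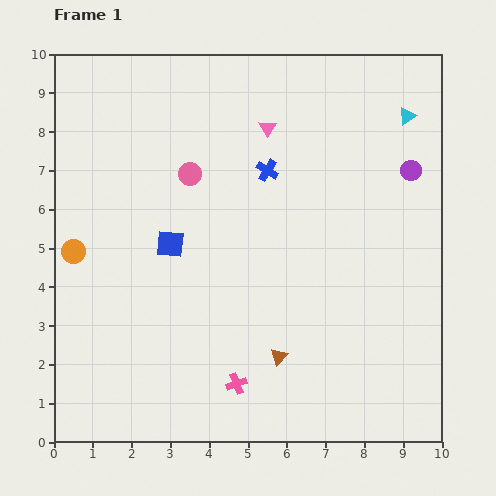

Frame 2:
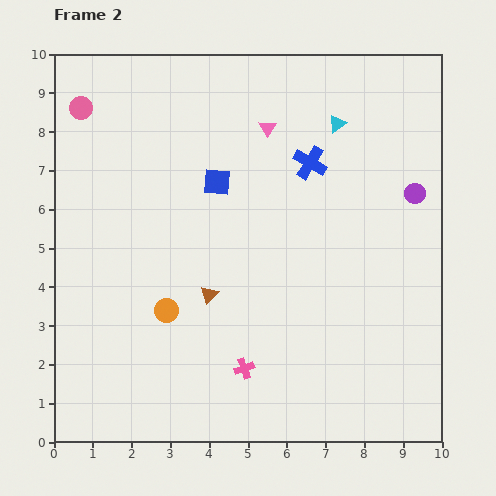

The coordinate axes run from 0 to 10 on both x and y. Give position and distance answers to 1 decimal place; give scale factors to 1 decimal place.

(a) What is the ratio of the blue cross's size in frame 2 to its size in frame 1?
1.5×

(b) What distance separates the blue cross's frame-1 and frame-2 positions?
1.1

The blue cross moved from (5.5, 7.0) to (6.6, 7.2), a distance of √(1.1² + 0.2²) ≈ 1.1.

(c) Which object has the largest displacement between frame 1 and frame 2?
the pink circle

(moved 3.3; next 2.8)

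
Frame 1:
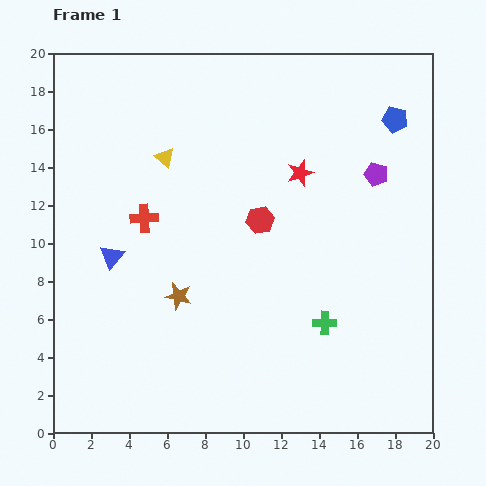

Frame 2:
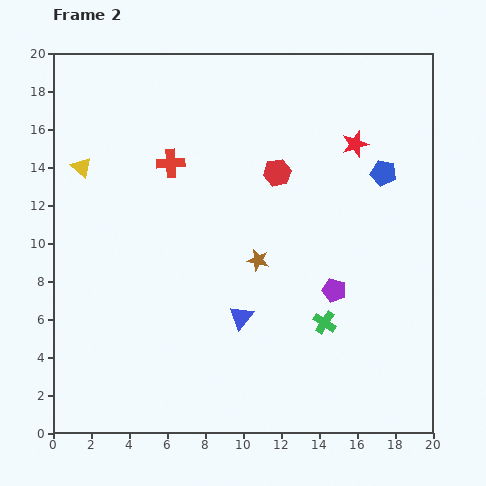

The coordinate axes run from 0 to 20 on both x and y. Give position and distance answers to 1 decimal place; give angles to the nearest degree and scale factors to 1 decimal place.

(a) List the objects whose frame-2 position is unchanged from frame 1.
the green cross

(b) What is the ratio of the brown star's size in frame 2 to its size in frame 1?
0.8×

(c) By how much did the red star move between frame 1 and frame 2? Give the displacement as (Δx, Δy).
(2.9, 1.5)

The red star was at (13.0, 13.7) in frame 1 and (15.9, 15.2) in frame 2.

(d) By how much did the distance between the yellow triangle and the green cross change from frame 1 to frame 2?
+3.1

Distance in frame 1: 12.1. Distance in frame 2: 15.2.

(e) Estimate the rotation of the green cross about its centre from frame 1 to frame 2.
32° clockwise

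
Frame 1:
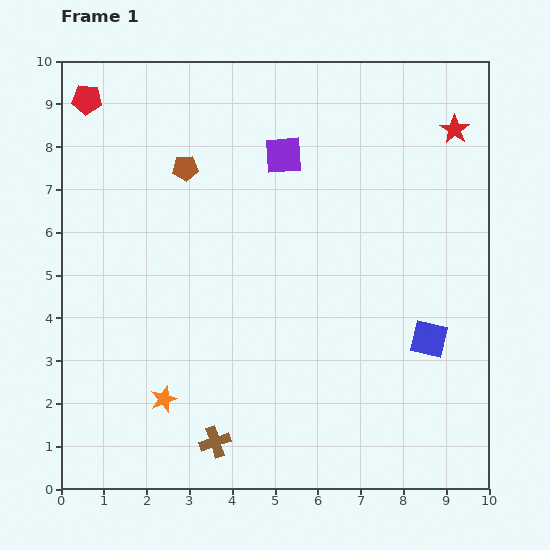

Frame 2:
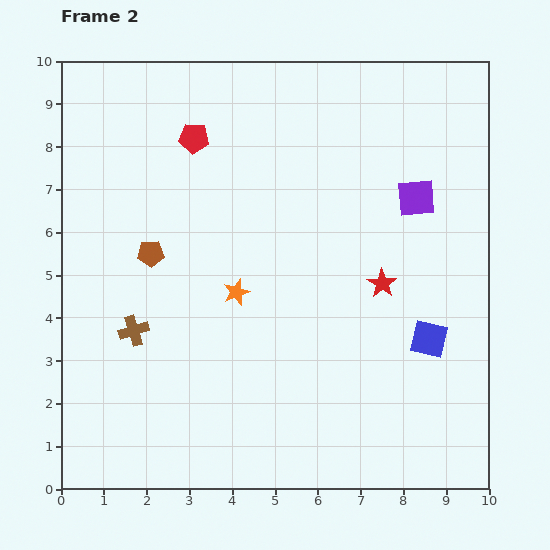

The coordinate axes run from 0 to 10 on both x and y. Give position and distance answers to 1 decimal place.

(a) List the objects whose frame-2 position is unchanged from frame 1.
the blue square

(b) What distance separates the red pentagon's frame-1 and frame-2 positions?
2.7

The red pentagon moved from (0.6, 9.1) to (3.1, 8.2), a distance of √(2.5² + 0.9²) ≈ 2.7.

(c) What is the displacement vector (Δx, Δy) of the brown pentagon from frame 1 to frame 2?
(-0.8, -2.0)

The brown pentagon was at (2.9, 7.5) in frame 1 and (2.1, 5.5) in frame 2.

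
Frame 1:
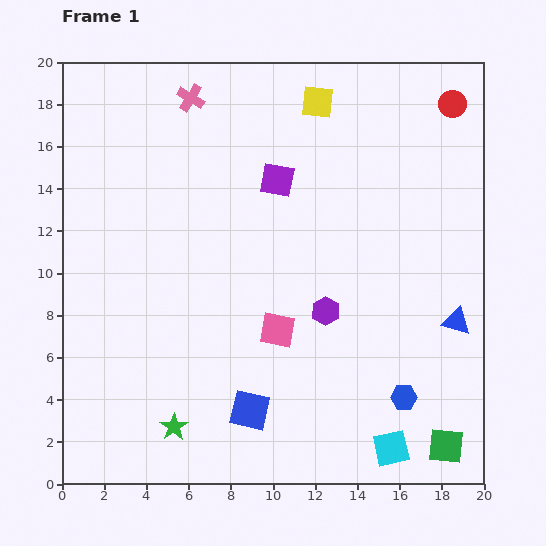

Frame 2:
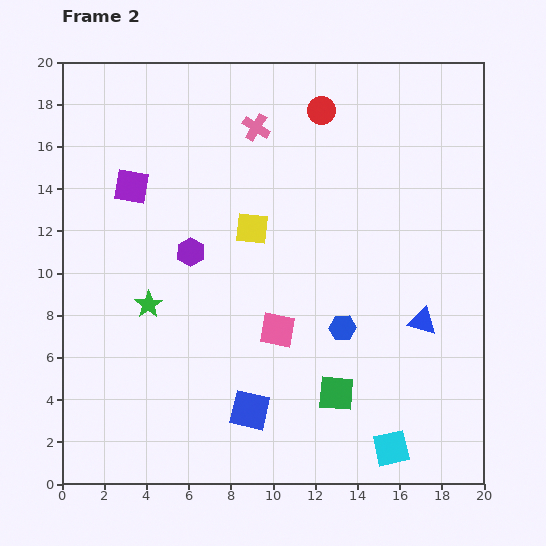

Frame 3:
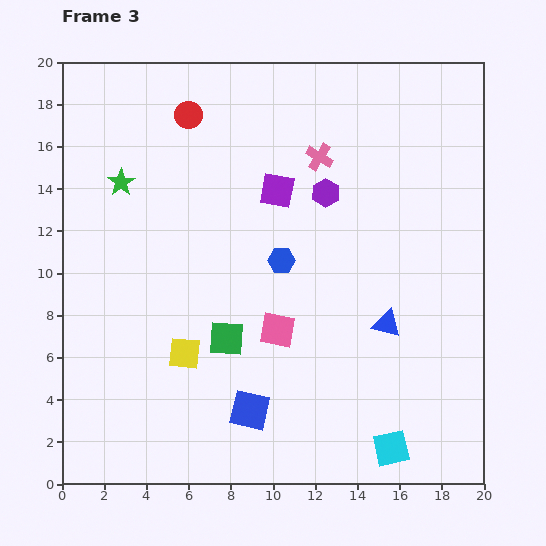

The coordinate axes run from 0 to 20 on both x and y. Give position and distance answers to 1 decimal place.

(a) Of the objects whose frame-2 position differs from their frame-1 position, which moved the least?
the blue triangle

(moved 1.6)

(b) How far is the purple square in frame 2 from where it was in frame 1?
6.9

The purple square moved from (10.2, 14.4) to (3.3, 14.1), a distance of √(6.9² + 0.3²) ≈ 6.9.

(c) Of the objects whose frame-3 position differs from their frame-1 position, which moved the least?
the purple square

(moved 0.5)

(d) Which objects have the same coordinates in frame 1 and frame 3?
the cyan square, the blue square, the pink square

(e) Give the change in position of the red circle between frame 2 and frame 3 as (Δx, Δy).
(-6.3, -0.2)

The red circle was at (12.3, 17.7) in frame 2 and (6.0, 17.5) in frame 3.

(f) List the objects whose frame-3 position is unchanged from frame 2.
the cyan square, the blue square, the pink square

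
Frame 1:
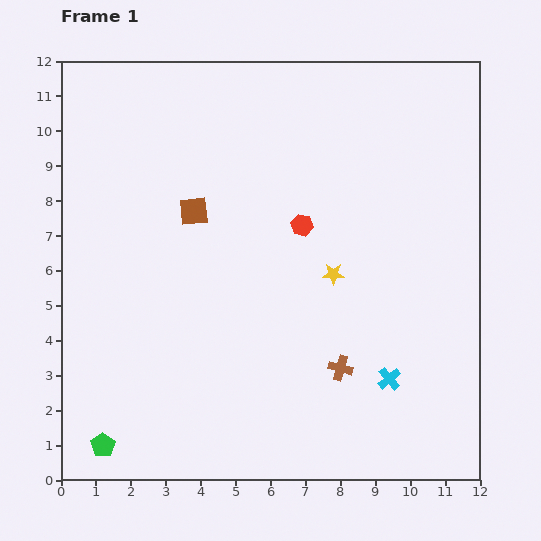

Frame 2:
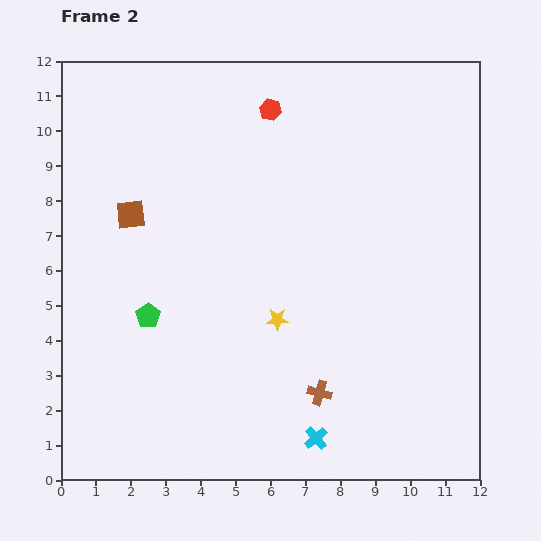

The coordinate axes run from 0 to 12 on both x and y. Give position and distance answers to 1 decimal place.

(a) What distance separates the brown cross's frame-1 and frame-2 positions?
0.9

The brown cross moved from (8.0, 3.2) to (7.4, 2.5), a distance of √(0.6² + 0.7²) ≈ 0.9.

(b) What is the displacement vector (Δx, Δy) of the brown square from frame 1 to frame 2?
(-1.8, -0.1)

The brown square was at (3.8, 7.7) in frame 1 and (2.0, 7.6) in frame 2.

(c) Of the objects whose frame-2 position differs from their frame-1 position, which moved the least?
the brown cross

(moved 0.9)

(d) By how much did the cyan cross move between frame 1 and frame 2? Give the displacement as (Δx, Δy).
(-2.1, -1.7)

The cyan cross was at (9.4, 2.9) in frame 1 and (7.3, 1.2) in frame 2.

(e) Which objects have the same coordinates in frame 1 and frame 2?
none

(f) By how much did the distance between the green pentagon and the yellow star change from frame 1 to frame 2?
-4.5

Distance in frame 1: 8.2. Distance in frame 2: 3.7.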